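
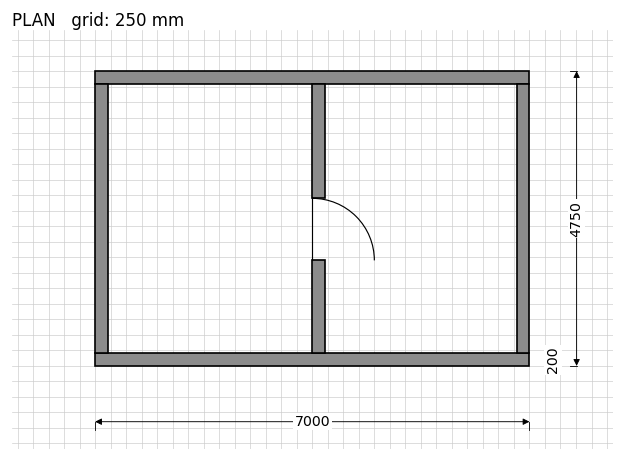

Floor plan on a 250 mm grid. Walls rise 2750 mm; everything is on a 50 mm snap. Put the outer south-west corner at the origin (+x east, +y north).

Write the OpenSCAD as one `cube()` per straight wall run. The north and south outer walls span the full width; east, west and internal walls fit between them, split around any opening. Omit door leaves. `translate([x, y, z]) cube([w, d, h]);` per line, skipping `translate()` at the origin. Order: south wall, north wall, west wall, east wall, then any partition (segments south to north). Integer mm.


cube([7000, 200, 2750]);
translate([0, 4550, 0]) cube([7000, 200, 2750]);
translate([0, 200, 0]) cube([200, 4350, 2750]);
translate([6800, 200, 0]) cube([200, 4350, 2750]);
translate([3500, 200, 0]) cube([200, 1500, 2750]);
translate([3500, 2700, 0]) cube([200, 1850, 2750]);


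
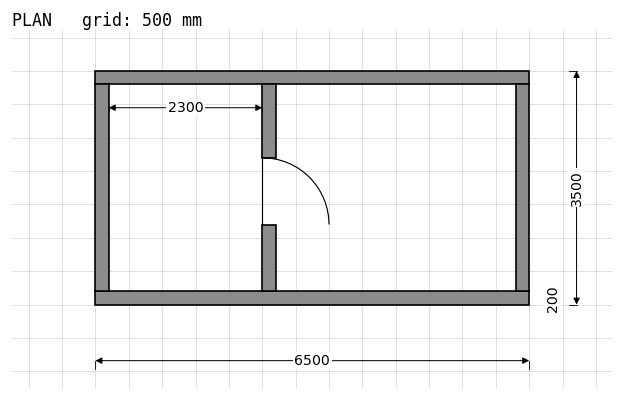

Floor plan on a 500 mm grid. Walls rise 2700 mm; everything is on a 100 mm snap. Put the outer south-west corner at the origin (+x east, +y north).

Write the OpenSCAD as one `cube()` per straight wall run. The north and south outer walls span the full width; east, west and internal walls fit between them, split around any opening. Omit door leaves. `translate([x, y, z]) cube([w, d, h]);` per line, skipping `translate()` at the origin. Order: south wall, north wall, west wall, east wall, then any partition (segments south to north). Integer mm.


cube([6500, 200, 2700]);
translate([0, 3300, 0]) cube([6500, 200, 2700]);
translate([0, 200, 0]) cube([200, 3100, 2700]);
translate([6300, 200, 0]) cube([200, 3100, 2700]);
translate([2500, 200, 0]) cube([200, 1000, 2700]);
translate([2500, 2200, 0]) cube([200, 1100, 2700]);


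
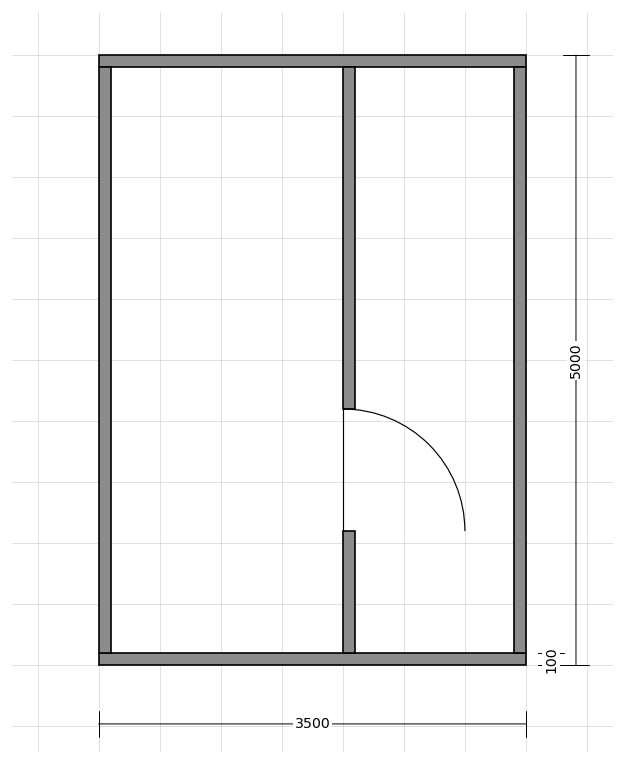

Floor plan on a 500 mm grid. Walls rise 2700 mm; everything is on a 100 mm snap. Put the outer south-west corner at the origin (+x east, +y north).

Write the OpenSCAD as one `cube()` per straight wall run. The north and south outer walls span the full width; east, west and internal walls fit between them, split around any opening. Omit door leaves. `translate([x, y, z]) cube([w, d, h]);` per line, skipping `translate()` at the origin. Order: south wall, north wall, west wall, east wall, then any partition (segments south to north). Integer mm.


cube([3500, 100, 2700]);
translate([0, 4900, 0]) cube([3500, 100, 2700]);
translate([0, 100, 0]) cube([100, 4800, 2700]);
translate([3400, 100, 0]) cube([100, 4800, 2700]);
translate([2000, 100, 0]) cube([100, 1000, 2700]);
translate([2000, 2100, 0]) cube([100, 2800, 2700]);


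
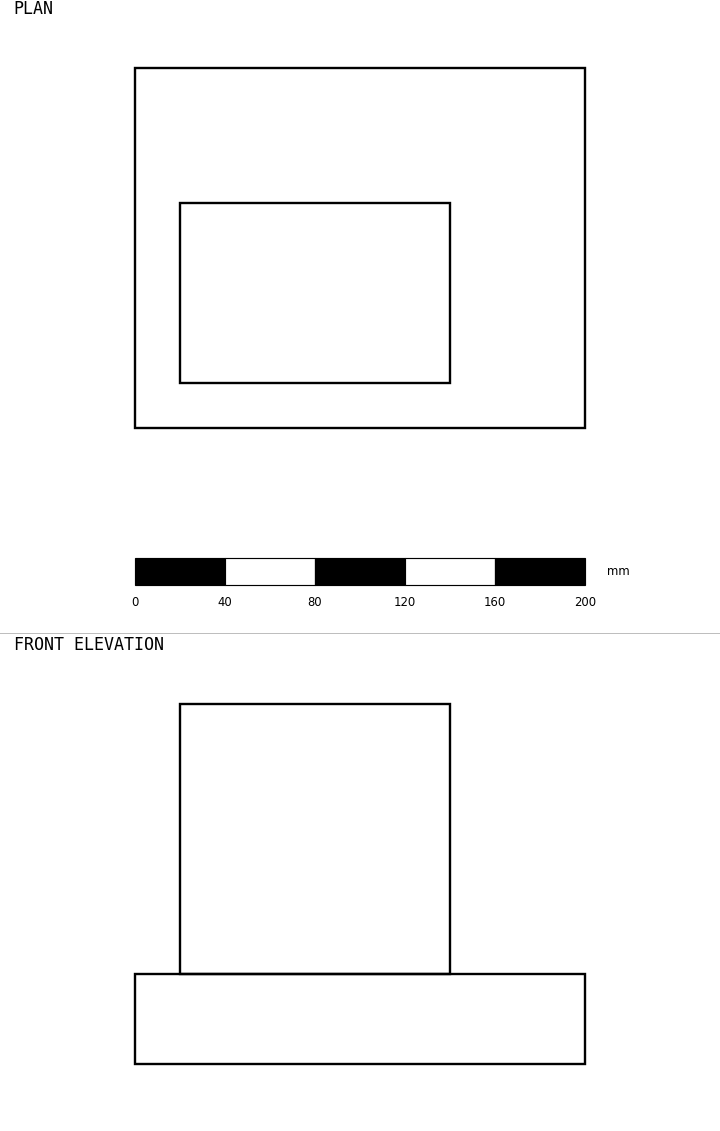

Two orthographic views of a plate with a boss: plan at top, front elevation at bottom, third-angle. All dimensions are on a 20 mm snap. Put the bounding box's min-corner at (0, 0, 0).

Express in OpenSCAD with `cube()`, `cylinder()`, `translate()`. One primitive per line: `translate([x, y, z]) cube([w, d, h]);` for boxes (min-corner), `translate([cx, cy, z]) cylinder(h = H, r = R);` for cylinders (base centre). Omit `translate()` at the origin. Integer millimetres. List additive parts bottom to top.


cube([200, 160, 40]);
translate([20, 20, 40]) cube([120, 80, 120]);


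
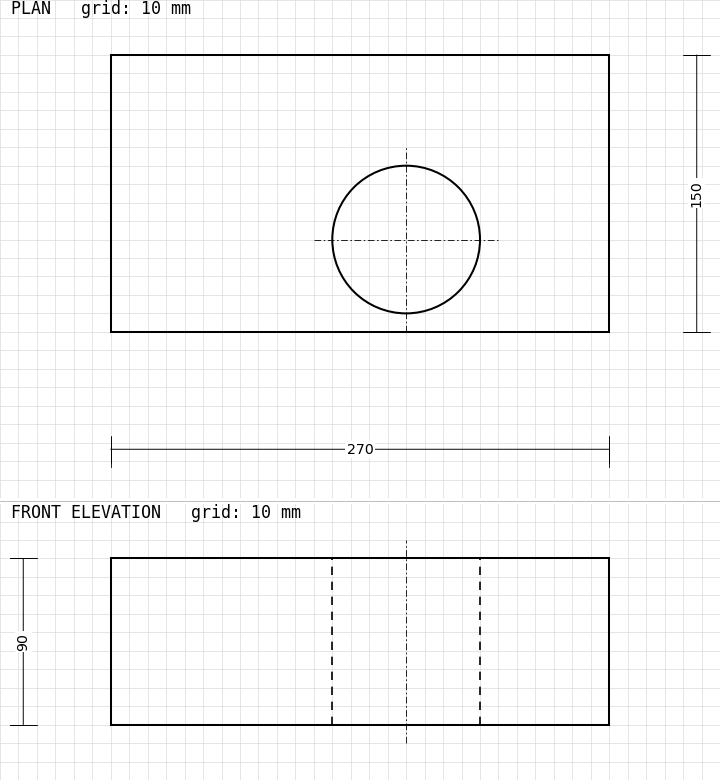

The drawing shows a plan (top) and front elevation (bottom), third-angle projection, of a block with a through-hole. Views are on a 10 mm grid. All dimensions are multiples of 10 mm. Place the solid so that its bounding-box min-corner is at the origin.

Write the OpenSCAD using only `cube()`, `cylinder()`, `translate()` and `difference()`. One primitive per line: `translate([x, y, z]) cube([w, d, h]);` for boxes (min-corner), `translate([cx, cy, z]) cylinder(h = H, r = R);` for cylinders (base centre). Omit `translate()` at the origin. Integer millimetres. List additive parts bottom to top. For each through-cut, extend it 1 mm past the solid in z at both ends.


difference() {
  cube([270, 150, 90]);
  translate([160, 50, -1]) cylinder(h = 92, r = 40);
}


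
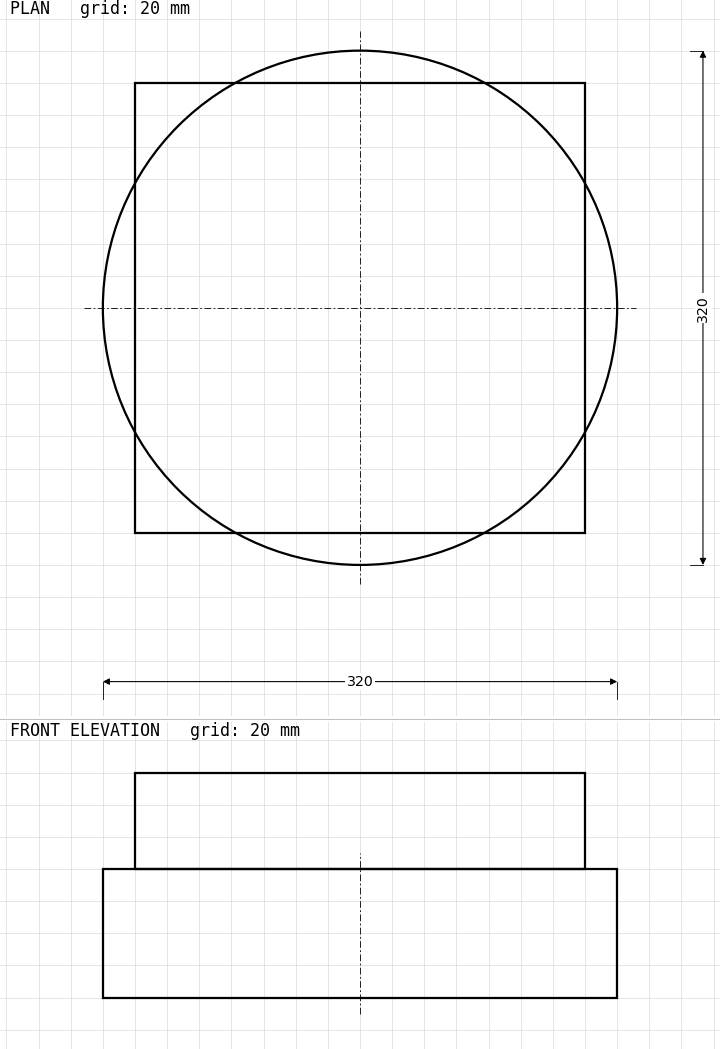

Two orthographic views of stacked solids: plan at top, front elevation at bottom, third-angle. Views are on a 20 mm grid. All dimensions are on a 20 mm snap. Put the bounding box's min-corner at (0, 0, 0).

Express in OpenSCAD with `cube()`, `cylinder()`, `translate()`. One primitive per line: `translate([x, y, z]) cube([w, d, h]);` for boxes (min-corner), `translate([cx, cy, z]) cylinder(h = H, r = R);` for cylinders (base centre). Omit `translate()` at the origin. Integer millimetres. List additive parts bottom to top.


translate([160, 160, 0]) cylinder(h = 80, r = 160);
translate([20, 20, 80]) cube([280, 280, 60]);


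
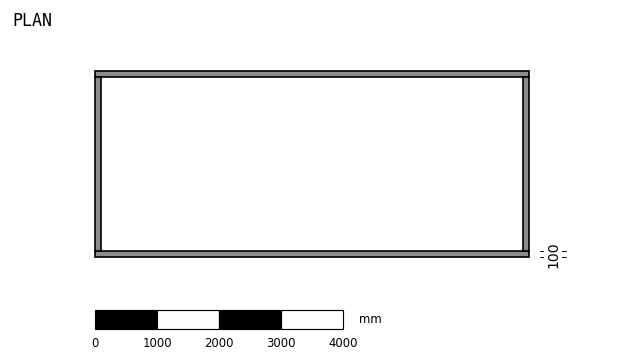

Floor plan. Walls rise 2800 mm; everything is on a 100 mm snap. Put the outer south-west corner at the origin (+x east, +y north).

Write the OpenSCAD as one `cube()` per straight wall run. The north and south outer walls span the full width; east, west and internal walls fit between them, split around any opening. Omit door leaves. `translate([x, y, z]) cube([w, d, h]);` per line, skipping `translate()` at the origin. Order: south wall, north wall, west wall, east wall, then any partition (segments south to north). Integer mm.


cube([7000, 100, 2800]);
translate([0, 2900, 0]) cube([7000, 100, 2800]);
translate([0, 100, 0]) cube([100, 2800, 2800]);
translate([6900, 100, 0]) cube([100, 2800, 2800]);


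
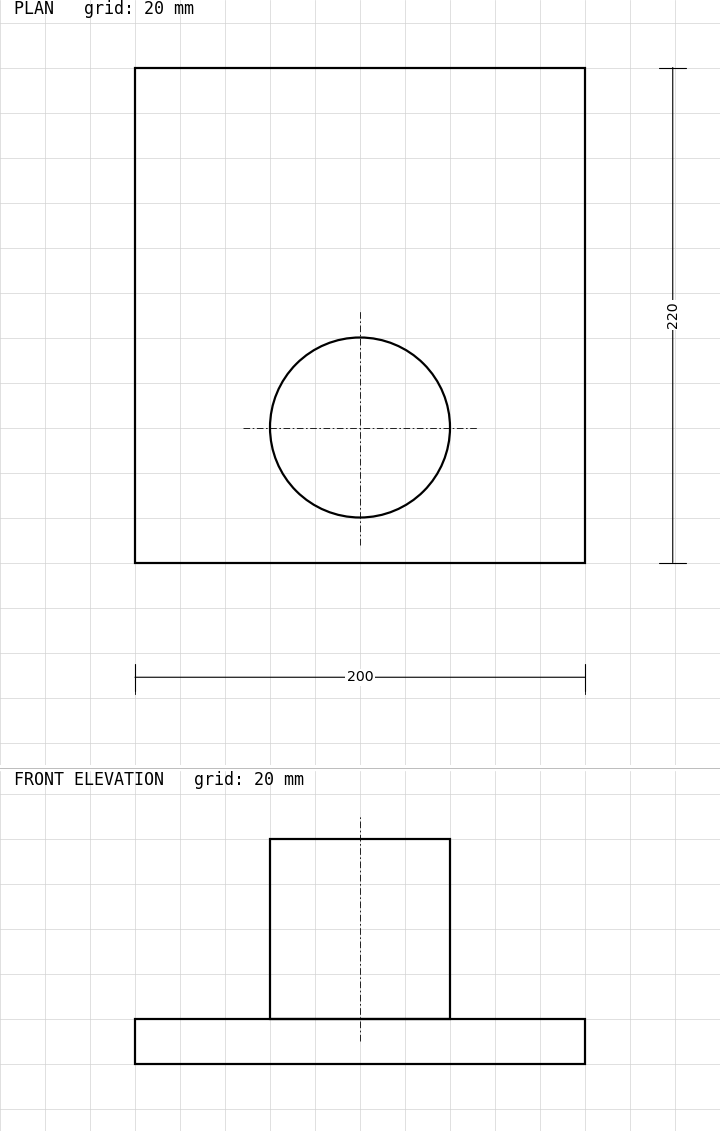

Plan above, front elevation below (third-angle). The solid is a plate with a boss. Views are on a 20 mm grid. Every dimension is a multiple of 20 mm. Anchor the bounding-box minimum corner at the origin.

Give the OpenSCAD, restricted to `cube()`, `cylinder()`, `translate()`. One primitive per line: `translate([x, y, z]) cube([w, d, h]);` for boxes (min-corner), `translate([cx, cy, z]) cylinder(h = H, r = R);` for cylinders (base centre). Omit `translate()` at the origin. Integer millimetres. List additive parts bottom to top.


cube([200, 220, 20]);
translate([100, 60, 20]) cylinder(h = 80, r = 40);


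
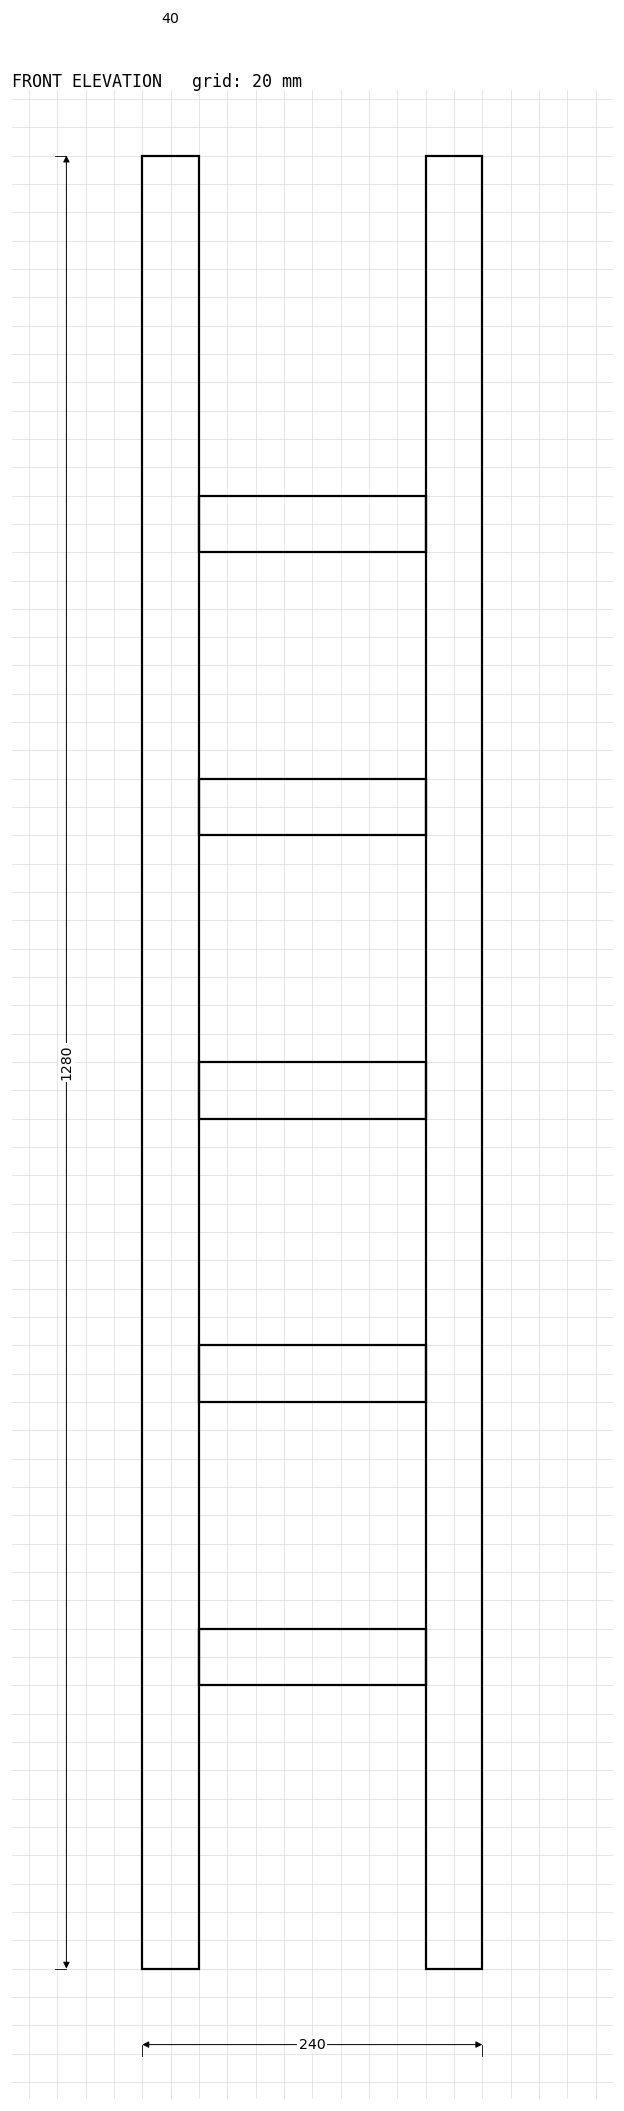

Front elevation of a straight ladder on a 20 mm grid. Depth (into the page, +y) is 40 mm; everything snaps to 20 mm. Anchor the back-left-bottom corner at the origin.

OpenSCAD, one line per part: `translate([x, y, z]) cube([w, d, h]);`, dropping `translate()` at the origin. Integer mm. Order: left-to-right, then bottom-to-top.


cube([40, 40, 1280]);
translate([40, 0, 200]) cube([160, 40, 40]);
translate([40, 0, 400]) cube([160, 40, 40]);
translate([40, 0, 600]) cube([160, 40, 40]);
translate([40, 0, 800]) cube([160, 40, 40]);
translate([40, 0, 1000]) cube([160, 40, 40]);
translate([200, 0, 0]) cube([40, 40, 1280]);


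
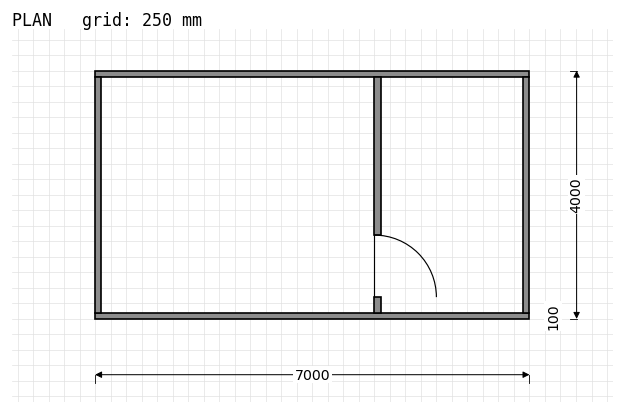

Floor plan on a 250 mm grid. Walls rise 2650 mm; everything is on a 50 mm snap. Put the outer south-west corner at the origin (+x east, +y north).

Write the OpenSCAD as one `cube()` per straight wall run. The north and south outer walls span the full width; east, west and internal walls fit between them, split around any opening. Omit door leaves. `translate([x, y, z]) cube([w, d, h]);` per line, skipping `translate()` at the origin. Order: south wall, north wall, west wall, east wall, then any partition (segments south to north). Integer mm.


cube([7000, 100, 2650]);
translate([0, 3900, 0]) cube([7000, 100, 2650]);
translate([0, 100, 0]) cube([100, 3800, 2650]);
translate([6900, 100, 0]) cube([100, 3800, 2650]);
translate([4500, 100, 0]) cube([100, 250, 2650]);
translate([4500, 1350, 0]) cube([100, 2550, 2650]);


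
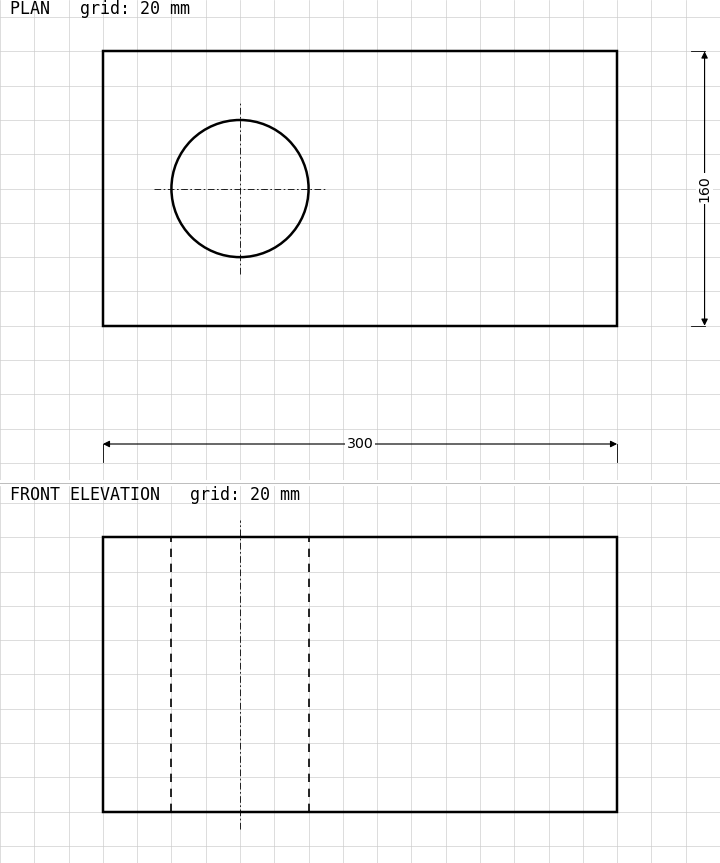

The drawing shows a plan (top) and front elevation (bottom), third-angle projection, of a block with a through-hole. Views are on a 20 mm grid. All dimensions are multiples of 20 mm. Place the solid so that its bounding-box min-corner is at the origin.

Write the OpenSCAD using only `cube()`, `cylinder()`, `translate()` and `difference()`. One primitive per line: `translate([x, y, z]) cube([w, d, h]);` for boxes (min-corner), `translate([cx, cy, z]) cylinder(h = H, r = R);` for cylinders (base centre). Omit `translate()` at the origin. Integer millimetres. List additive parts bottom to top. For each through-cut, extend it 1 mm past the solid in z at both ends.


difference() {
  cube([300, 160, 160]);
  translate([80, 80, -1]) cylinder(h = 162, r = 40);
}


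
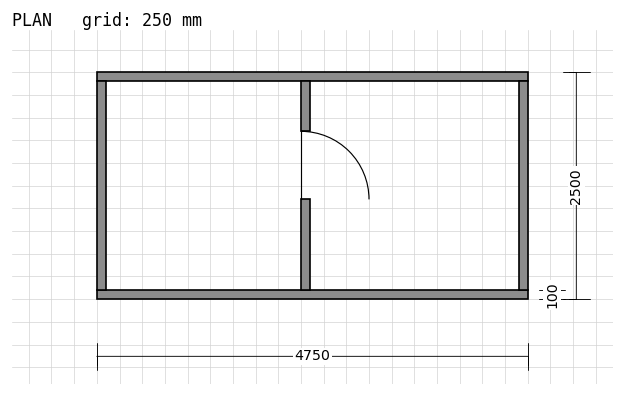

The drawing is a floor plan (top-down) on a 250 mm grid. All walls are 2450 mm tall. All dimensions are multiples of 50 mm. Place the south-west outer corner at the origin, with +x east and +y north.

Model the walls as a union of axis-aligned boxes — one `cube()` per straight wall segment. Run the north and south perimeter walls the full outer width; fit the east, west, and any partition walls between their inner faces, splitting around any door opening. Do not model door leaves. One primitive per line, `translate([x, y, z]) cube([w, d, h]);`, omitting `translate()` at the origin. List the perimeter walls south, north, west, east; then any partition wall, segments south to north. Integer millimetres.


cube([4750, 100, 2450]);
translate([0, 2400, 0]) cube([4750, 100, 2450]);
translate([0, 100, 0]) cube([100, 2300, 2450]);
translate([4650, 100, 0]) cube([100, 2300, 2450]);
translate([2250, 100, 0]) cube([100, 1000, 2450]);
translate([2250, 1850, 0]) cube([100, 550, 2450]);


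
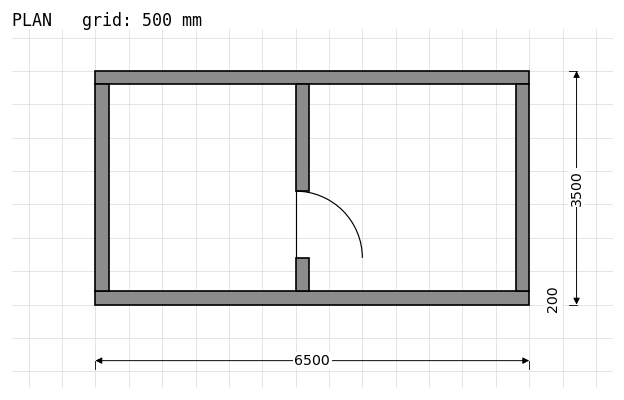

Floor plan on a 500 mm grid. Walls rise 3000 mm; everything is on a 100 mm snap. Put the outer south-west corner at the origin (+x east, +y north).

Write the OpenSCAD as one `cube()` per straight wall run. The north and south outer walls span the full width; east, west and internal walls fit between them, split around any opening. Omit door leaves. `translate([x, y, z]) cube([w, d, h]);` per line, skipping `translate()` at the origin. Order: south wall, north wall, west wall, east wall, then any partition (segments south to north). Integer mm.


cube([6500, 200, 3000]);
translate([0, 3300, 0]) cube([6500, 200, 3000]);
translate([0, 200, 0]) cube([200, 3100, 3000]);
translate([6300, 200, 0]) cube([200, 3100, 3000]);
translate([3000, 200, 0]) cube([200, 500, 3000]);
translate([3000, 1700, 0]) cube([200, 1600, 3000]);


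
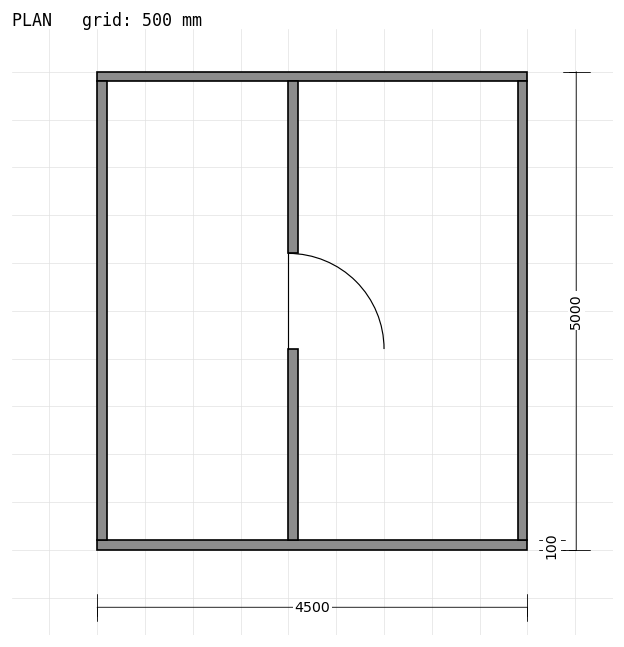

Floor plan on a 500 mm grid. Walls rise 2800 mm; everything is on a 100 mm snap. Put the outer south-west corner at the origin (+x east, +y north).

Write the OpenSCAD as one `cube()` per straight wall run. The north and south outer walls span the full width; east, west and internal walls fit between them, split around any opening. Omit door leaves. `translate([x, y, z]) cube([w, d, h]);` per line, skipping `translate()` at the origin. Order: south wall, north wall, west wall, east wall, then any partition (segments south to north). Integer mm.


cube([4500, 100, 2800]);
translate([0, 4900, 0]) cube([4500, 100, 2800]);
translate([0, 100, 0]) cube([100, 4800, 2800]);
translate([4400, 100, 0]) cube([100, 4800, 2800]);
translate([2000, 100, 0]) cube([100, 2000, 2800]);
translate([2000, 3100, 0]) cube([100, 1800, 2800]);


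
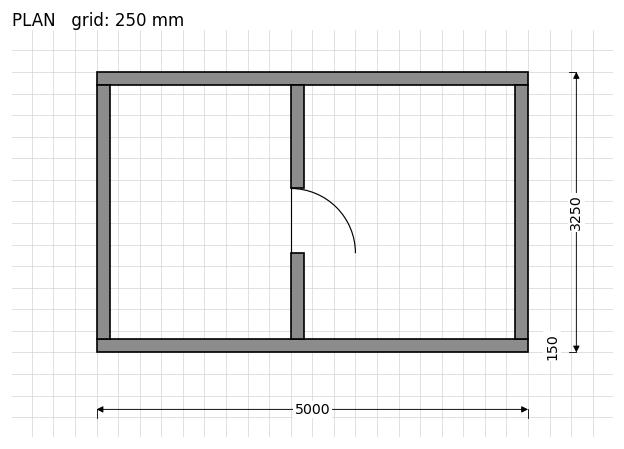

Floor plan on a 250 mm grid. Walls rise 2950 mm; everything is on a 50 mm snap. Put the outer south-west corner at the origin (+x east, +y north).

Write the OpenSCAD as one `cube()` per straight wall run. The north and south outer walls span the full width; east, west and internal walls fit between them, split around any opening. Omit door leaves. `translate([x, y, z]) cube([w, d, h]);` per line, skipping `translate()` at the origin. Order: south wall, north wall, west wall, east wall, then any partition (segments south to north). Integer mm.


cube([5000, 150, 2950]);
translate([0, 3100, 0]) cube([5000, 150, 2950]);
translate([0, 150, 0]) cube([150, 2950, 2950]);
translate([4850, 150, 0]) cube([150, 2950, 2950]);
translate([2250, 150, 0]) cube([150, 1000, 2950]);
translate([2250, 1900, 0]) cube([150, 1200, 2950]);


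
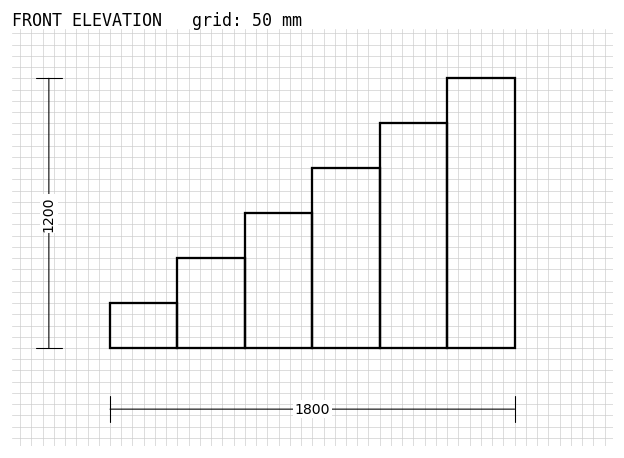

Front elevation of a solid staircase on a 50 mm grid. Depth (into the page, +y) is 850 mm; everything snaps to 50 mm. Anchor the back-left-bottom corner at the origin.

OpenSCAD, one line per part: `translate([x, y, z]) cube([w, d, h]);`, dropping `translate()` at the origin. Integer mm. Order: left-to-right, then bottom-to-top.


cube([300, 850, 200]);
translate([300, 0, 0]) cube([300, 850, 400]);
translate([600, 0, 0]) cube([300, 850, 600]);
translate([900, 0, 0]) cube([300, 850, 800]);
translate([1200, 0, 0]) cube([300, 850, 1000]);
translate([1500, 0, 0]) cube([300, 850, 1200]);


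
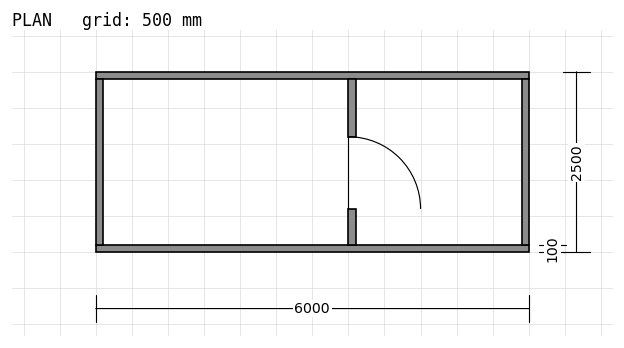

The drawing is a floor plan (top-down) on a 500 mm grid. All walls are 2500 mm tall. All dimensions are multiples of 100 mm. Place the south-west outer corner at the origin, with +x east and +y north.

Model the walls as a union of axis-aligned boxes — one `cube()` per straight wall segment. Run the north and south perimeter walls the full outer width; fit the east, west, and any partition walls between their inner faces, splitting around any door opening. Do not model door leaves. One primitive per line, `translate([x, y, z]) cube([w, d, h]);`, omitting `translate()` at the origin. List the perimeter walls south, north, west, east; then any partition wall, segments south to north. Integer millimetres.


cube([6000, 100, 2500]);
translate([0, 2400, 0]) cube([6000, 100, 2500]);
translate([0, 100, 0]) cube([100, 2300, 2500]);
translate([5900, 100, 0]) cube([100, 2300, 2500]);
translate([3500, 100, 0]) cube([100, 500, 2500]);
translate([3500, 1600, 0]) cube([100, 800, 2500]);


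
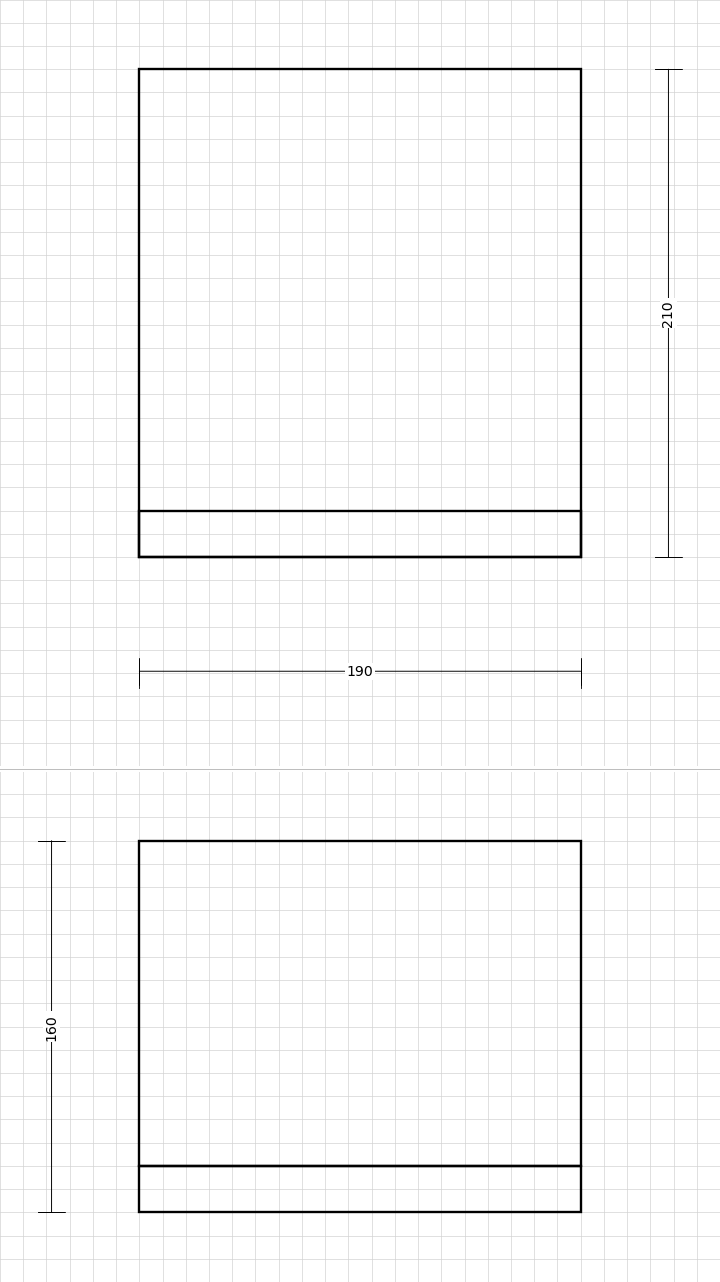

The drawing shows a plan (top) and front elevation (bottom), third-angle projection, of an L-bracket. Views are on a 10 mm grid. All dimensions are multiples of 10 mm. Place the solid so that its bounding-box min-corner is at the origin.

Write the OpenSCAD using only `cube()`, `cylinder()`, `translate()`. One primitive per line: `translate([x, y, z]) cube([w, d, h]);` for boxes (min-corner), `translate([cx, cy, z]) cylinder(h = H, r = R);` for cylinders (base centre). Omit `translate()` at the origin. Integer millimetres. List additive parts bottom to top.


cube([190, 210, 20]);
translate([0, 0, 20]) cube([190, 20, 140]);


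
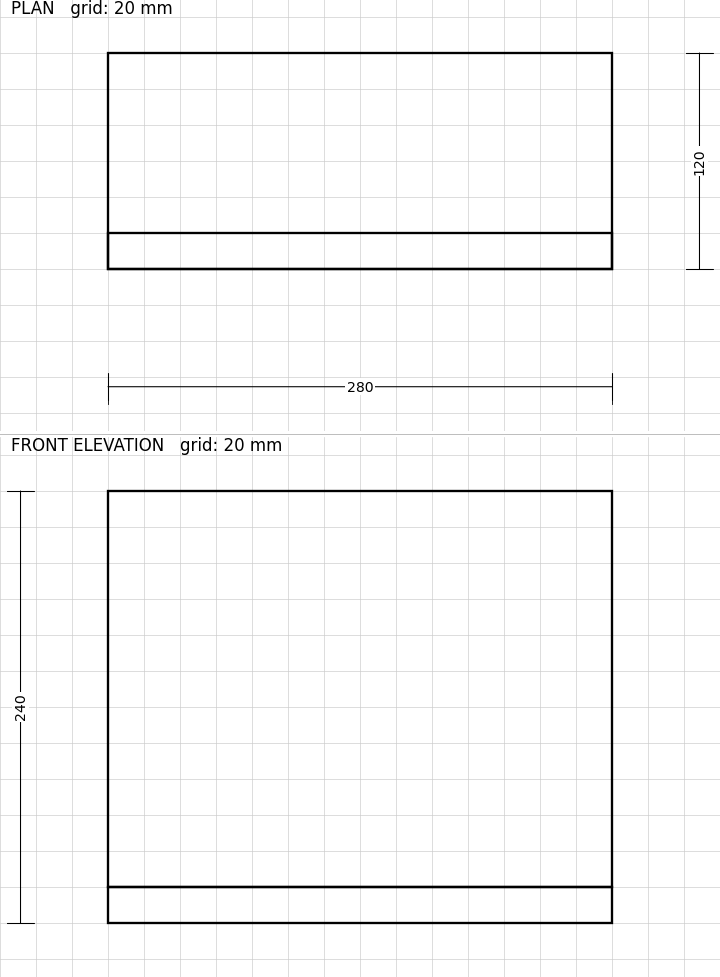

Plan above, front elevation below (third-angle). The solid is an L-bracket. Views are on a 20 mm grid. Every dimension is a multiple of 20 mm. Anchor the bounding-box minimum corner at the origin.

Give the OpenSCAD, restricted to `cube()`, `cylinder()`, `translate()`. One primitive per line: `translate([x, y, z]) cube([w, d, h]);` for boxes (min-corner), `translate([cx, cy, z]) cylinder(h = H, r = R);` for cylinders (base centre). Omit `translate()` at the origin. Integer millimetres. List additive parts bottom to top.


cube([280, 120, 20]);
translate([0, 0, 20]) cube([280, 20, 220]);


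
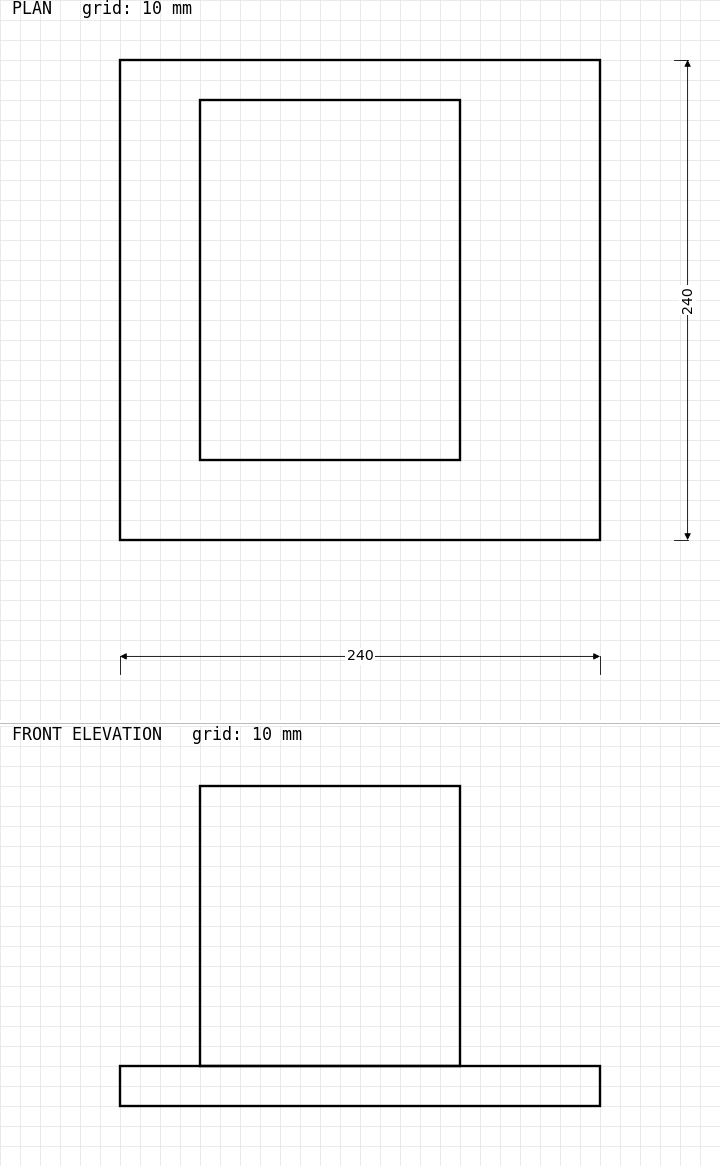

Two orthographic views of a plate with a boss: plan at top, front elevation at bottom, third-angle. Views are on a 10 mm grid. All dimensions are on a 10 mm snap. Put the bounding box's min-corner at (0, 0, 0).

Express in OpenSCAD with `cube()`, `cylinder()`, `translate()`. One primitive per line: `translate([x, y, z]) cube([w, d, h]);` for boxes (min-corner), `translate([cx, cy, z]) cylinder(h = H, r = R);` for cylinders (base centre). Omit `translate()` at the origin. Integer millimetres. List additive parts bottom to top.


cube([240, 240, 20]);
translate([40, 40, 20]) cube([130, 180, 140]);


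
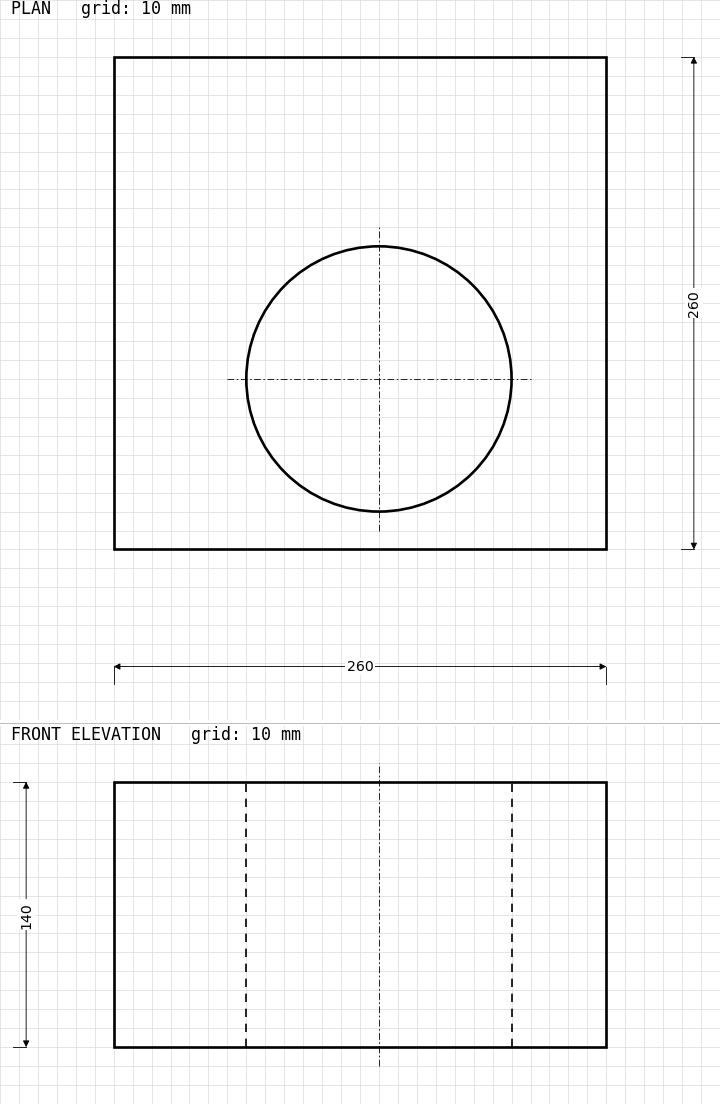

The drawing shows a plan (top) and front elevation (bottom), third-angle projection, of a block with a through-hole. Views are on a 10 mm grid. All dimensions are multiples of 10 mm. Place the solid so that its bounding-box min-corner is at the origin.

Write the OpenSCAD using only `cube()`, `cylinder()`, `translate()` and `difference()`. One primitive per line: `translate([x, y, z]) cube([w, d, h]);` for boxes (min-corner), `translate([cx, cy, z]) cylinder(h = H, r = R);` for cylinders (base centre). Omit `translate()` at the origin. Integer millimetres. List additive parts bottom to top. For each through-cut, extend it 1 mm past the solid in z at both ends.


difference() {
  cube([260, 260, 140]);
  translate([140, 90, -1]) cylinder(h = 142, r = 70);
}


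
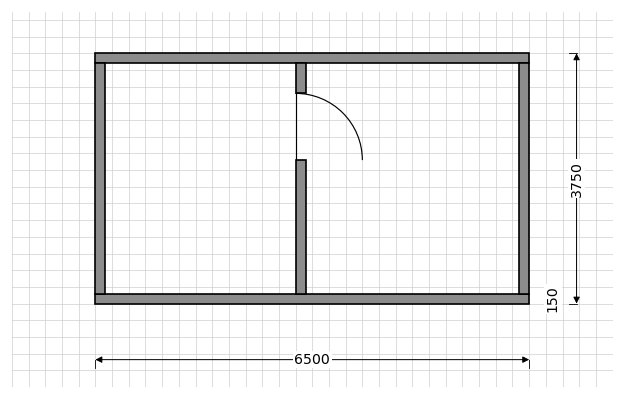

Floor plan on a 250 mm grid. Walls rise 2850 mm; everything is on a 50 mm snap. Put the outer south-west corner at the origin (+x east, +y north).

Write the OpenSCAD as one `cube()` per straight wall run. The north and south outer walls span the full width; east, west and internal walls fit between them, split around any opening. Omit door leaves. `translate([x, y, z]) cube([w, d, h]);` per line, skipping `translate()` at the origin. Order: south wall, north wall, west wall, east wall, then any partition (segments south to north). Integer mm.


cube([6500, 150, 2850]);
translate([0, 3600, 0]) cube([6500, 150, 2850]);
translate([0, 150, 0]) cube([150, 3450, 2850]);
translate([6350, 150, 0]) cube([150, 3450, 2850]);
translate([3000, 150, 0]) cube([150, 2000, 2850]);
translate([3000, 3150, 0]) cube([150, 450, 2850]);


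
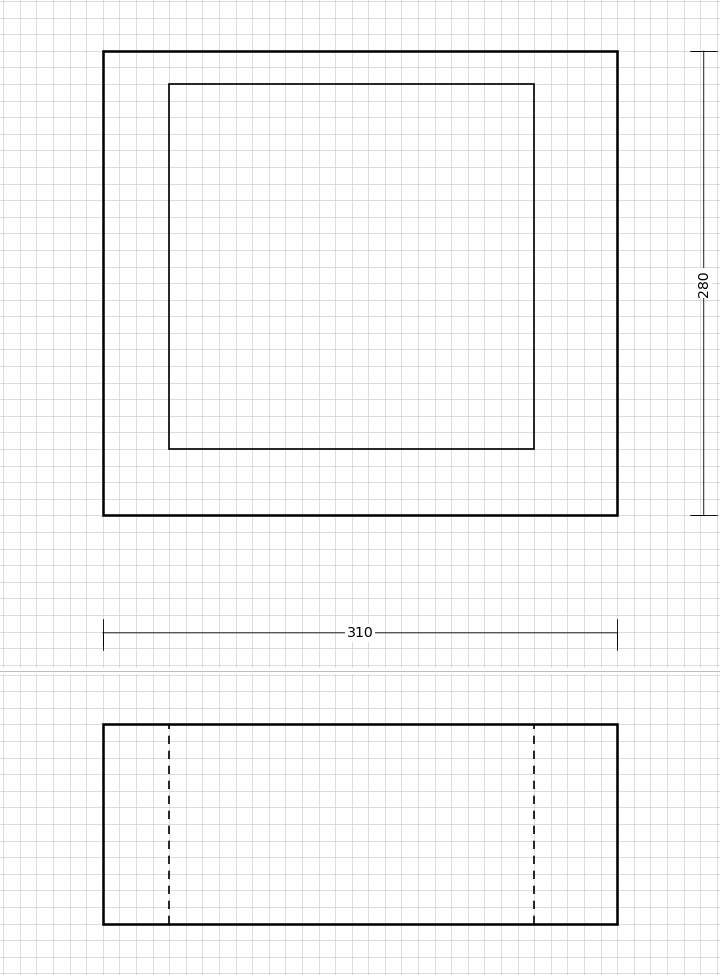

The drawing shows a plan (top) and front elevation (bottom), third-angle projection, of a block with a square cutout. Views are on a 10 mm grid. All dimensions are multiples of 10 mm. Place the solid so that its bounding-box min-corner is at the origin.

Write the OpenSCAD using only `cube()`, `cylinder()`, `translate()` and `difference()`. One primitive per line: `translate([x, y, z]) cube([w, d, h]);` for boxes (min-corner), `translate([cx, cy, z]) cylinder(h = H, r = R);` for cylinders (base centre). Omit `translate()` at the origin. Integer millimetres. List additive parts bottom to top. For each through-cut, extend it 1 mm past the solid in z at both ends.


difference() {
  cube([310, 280, 120]);
  translate([40, 40, -1]) cube([220, 220, 122]);
}


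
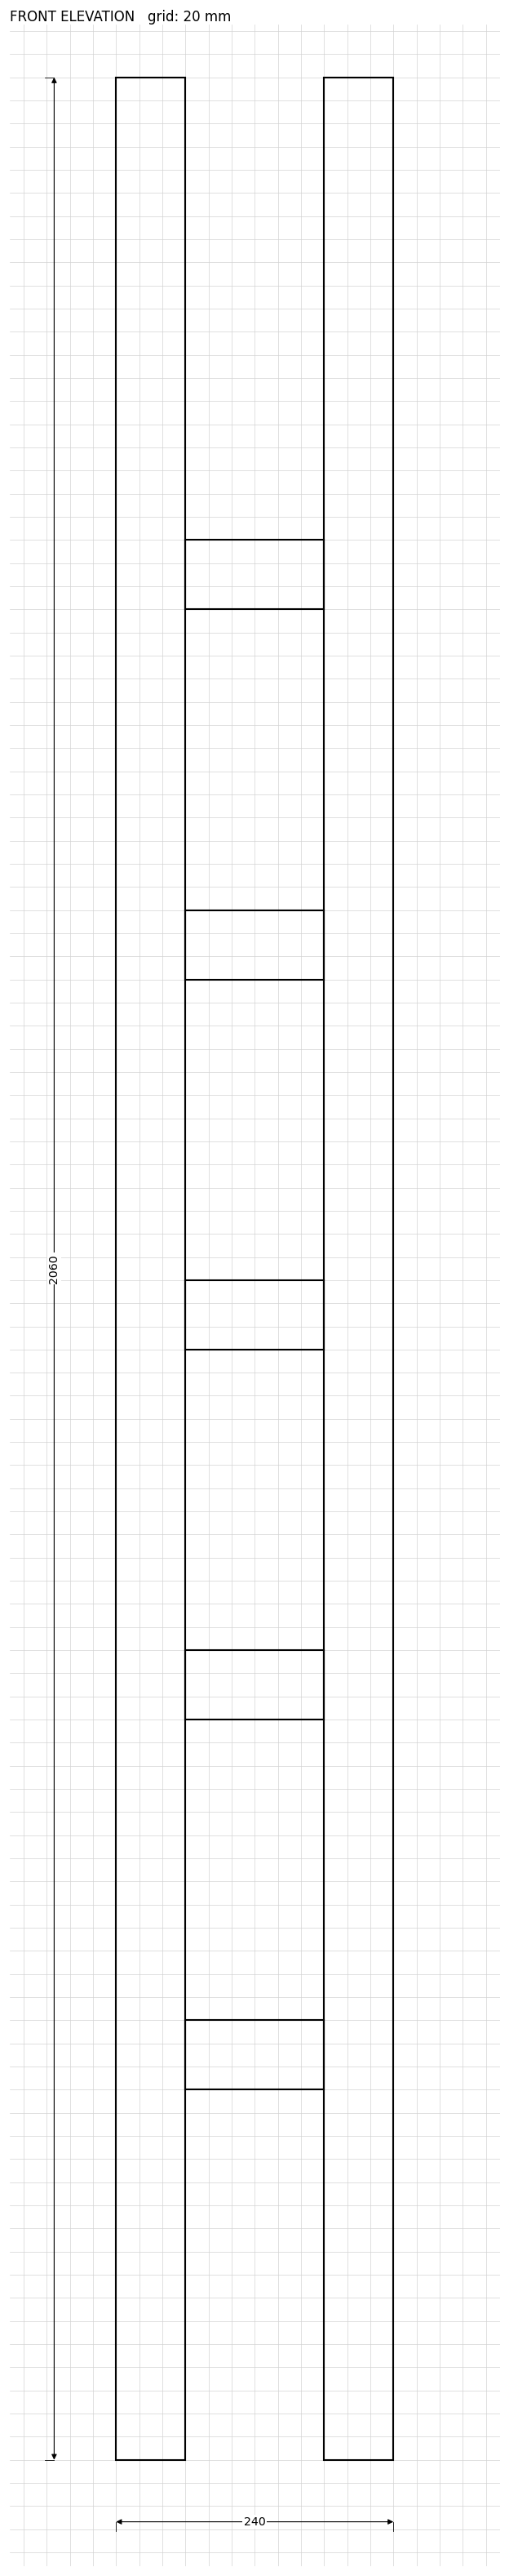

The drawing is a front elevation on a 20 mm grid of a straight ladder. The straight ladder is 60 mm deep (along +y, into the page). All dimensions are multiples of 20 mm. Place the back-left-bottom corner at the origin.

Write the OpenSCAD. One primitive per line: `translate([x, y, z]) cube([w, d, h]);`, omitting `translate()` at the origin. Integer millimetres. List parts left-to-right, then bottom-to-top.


cube([60, 60, 2060]);
translate([60, 0, 320]) cube([120, 60, 60]);
translate([60, 0, 640]) cube([120, 60, 60]);
translate([60, 0, 960]) cube([120, 60, 60]);
translate([60, 0, 1280]) cube([120, 60, 60]);
translate([60, 0, 1600]) cube([120, 60, 60]);
translate([180, 0, 0]) cube([60, 60, 2060]);


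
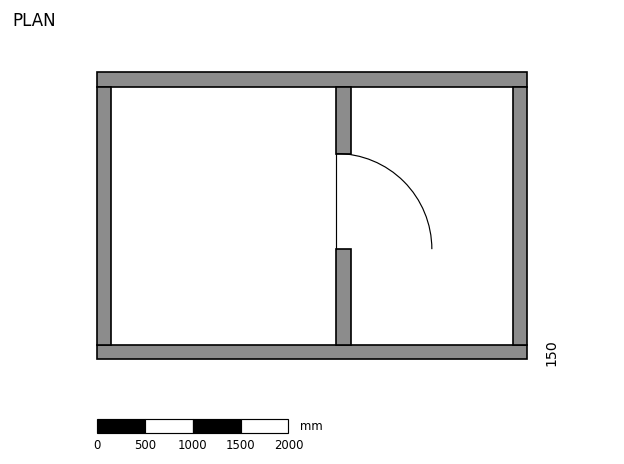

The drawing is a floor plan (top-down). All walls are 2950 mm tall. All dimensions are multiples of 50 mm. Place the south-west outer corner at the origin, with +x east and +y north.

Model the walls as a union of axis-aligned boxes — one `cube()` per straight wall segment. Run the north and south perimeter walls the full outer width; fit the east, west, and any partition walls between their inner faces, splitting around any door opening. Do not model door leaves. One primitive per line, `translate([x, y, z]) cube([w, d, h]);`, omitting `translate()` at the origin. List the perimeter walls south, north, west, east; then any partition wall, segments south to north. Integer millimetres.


cube([4500, 150, 2950]);
translate([0, 2850, 0]) cube([4500, 150, 2950]);
translate([0, 150, 0]) cube([150, 2700, 2950]);
translate([4350, 150, 0]) cube([150, 2700, 2950]);
translate([2500, 150, 0]) cube([150, 1000, 2950]);
translate([2500, 2150, 0]) cube([150, 700, 2950]);


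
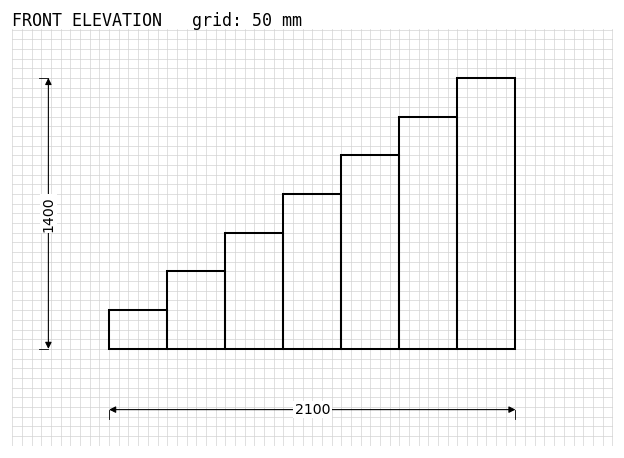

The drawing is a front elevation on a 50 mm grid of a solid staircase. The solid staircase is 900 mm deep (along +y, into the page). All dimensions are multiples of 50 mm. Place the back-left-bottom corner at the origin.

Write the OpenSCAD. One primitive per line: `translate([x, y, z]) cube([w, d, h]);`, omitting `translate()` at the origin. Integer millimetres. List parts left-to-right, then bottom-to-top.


cube([300, 900, 200]);
translate([300, 0, 0]) cube([300, 900, 400]);
translate([600, 0, 0]) cube([300, 900, 600]);
translate([900, 0, 0]) cube([300, 900, 800]);
translate([1200, 0, 0]) cube([300, 900, 1000]);
translate([1500, 0, 0]) cube([300, 900, 1200]);
translate([1800, 0, 0]) cube([300, 900, 1400]);


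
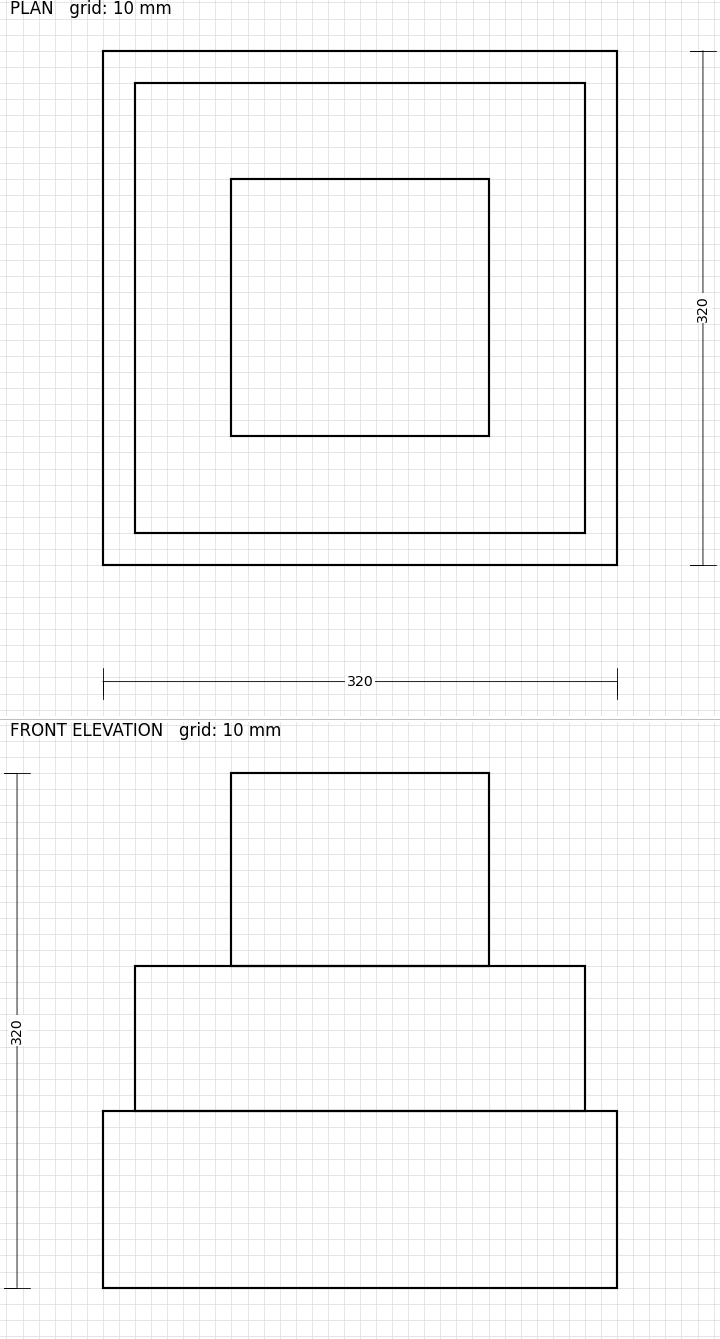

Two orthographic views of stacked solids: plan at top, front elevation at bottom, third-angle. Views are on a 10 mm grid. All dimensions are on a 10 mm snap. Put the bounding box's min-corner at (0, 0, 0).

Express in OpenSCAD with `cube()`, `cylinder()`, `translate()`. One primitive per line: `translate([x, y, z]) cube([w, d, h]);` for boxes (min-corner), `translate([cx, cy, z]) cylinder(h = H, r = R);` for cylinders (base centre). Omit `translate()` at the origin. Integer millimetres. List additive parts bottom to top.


cube([320, 320, 110]);
translate([20, 20, 110]) cube([280, 280, 90]);
translate([80, 80, 200]) cube([160, 160, 120]);


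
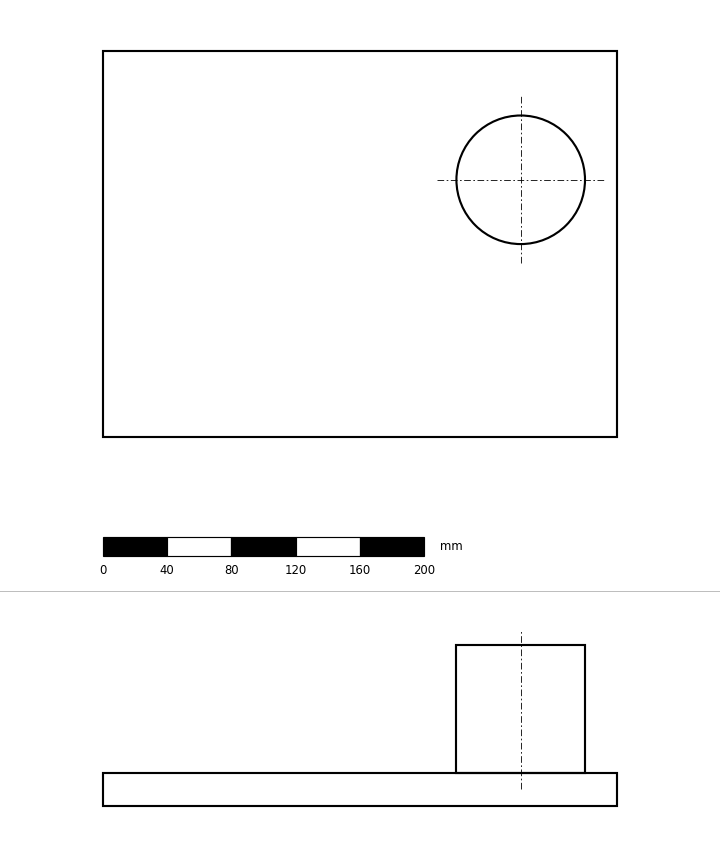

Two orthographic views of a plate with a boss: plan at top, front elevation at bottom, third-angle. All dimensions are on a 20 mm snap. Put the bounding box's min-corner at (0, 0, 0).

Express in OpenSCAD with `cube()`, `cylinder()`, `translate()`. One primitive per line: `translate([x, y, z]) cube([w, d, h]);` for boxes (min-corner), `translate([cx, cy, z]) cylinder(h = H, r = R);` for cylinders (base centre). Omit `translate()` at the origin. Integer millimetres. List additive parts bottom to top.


cube([320, 240, 20]);
translate([260, 160, 20]) cylinder(h = 80, r = 40);


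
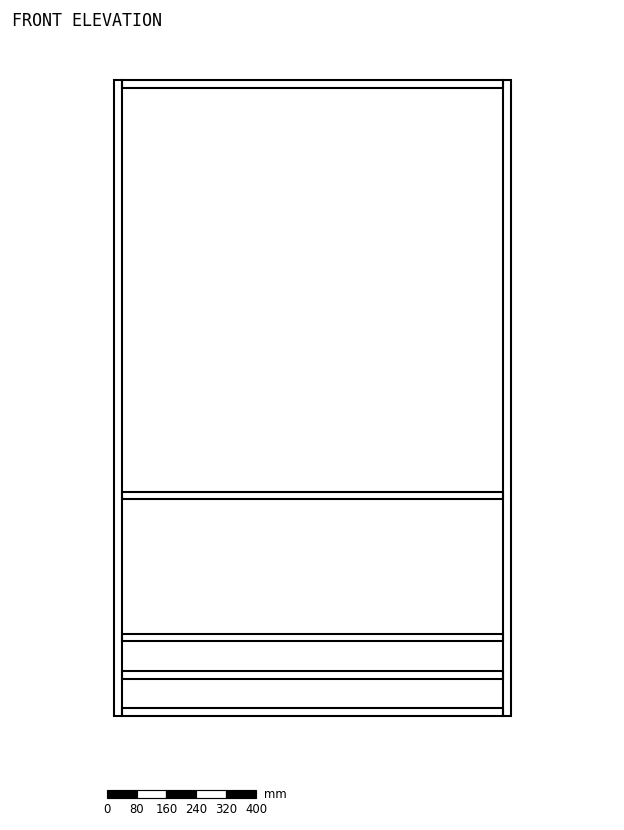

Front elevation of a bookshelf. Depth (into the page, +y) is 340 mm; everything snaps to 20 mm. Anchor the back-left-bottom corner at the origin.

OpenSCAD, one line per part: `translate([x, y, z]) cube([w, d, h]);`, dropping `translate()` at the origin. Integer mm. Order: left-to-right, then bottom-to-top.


cube([20, 340, 1700]);
translate([20, 0, 0]) cube([1020, 340, 20]);
translate([20, 0, 100]) cube([1020, 340, 20]);
translate([20, 0, 200]) cube([1020, 340, 20]);
translate([20, 0, 580]) cube([1020, 340, 20]);
translate([20, 0, 1680]) cube([1020, 340, 20]);
translate([1040, 0, 0]) cube([20, 340, 1700]);


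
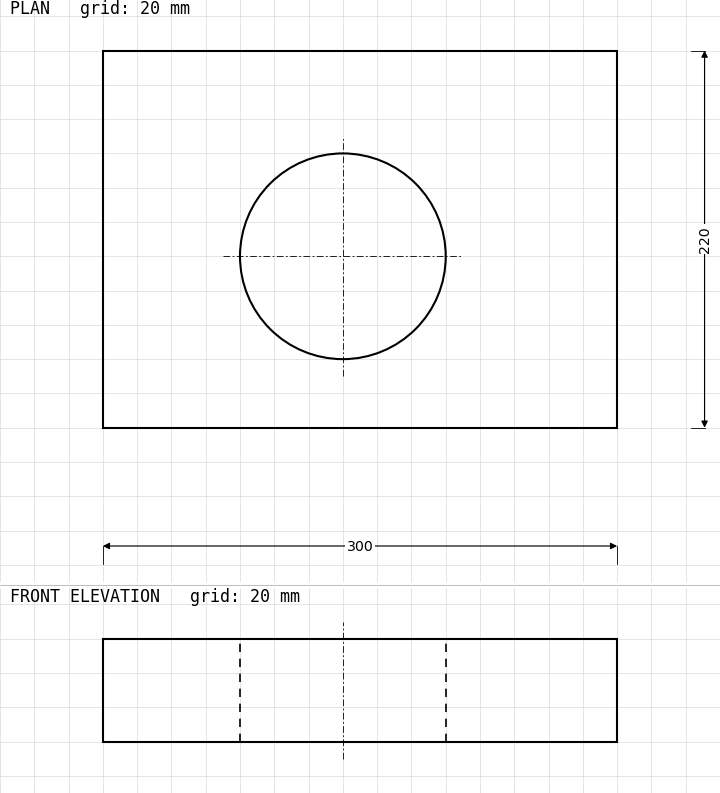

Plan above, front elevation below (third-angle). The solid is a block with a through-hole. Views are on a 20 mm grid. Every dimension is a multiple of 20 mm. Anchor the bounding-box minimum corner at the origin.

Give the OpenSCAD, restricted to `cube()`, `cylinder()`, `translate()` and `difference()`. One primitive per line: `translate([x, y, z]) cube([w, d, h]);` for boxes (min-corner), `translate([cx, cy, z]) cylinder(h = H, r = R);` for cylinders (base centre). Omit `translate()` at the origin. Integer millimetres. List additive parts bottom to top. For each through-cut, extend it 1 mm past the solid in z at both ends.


difference() {
  cube([300, 220, 60]);
  translate([140, 100, -1]) cylinder(h = 62, r = 60);
}


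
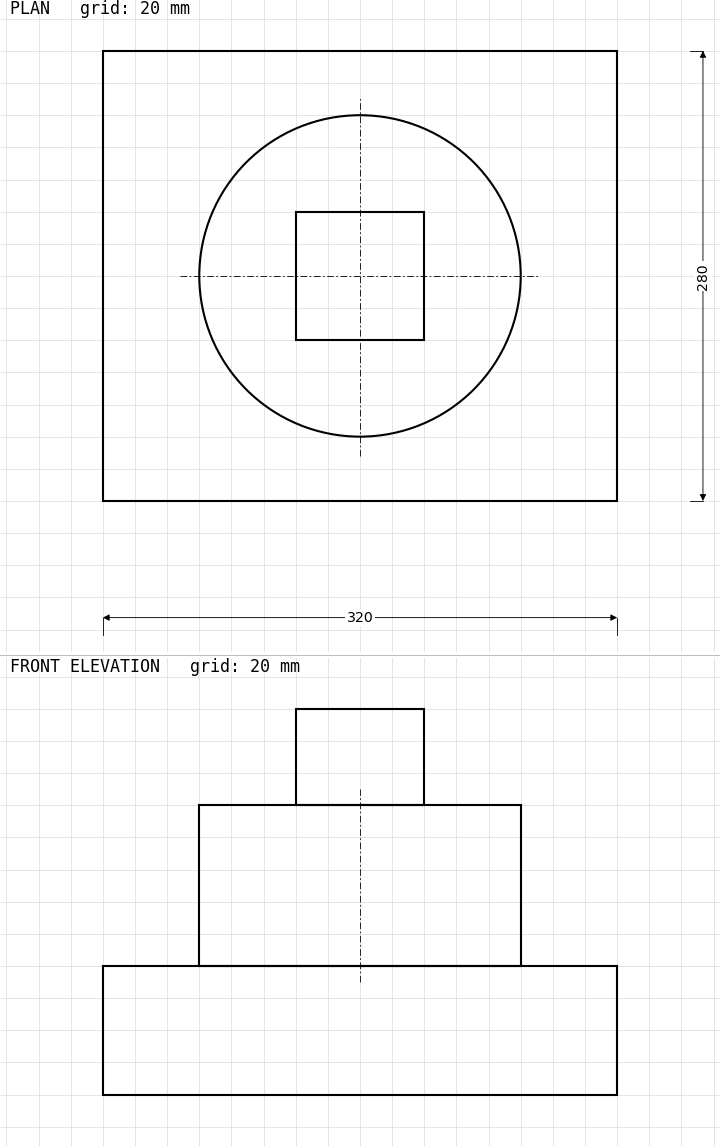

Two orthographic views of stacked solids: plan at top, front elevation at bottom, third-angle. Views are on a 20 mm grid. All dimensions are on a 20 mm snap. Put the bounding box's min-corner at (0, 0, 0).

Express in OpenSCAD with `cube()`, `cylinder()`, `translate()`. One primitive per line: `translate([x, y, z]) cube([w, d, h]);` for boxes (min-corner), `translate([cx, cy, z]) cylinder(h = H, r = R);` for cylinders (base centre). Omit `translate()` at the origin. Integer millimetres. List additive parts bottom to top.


cube([320, 280, 80]);
translate([160, 140, 80]) cylinder(h = 100, r = 100);
translate([120, 100, 180]) cube([80, 80, 60]);


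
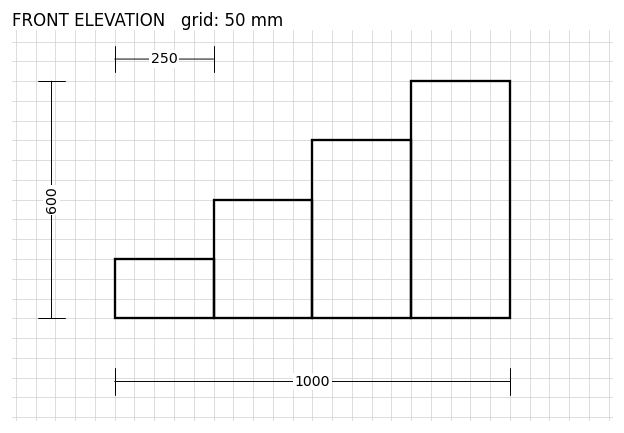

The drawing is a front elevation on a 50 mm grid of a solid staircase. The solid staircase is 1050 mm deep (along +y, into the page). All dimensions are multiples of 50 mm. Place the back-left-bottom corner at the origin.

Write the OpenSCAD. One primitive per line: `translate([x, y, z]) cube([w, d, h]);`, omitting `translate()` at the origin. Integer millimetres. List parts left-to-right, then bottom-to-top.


cube([250, 1050, 150]);
translate([250, 0, 0]) cube([250, 1050, 300]);
translate([500, 0, 0]) cube([250, 1050, 450]);
translate([750, 0, 0]) cube([250, 1050, 600]);


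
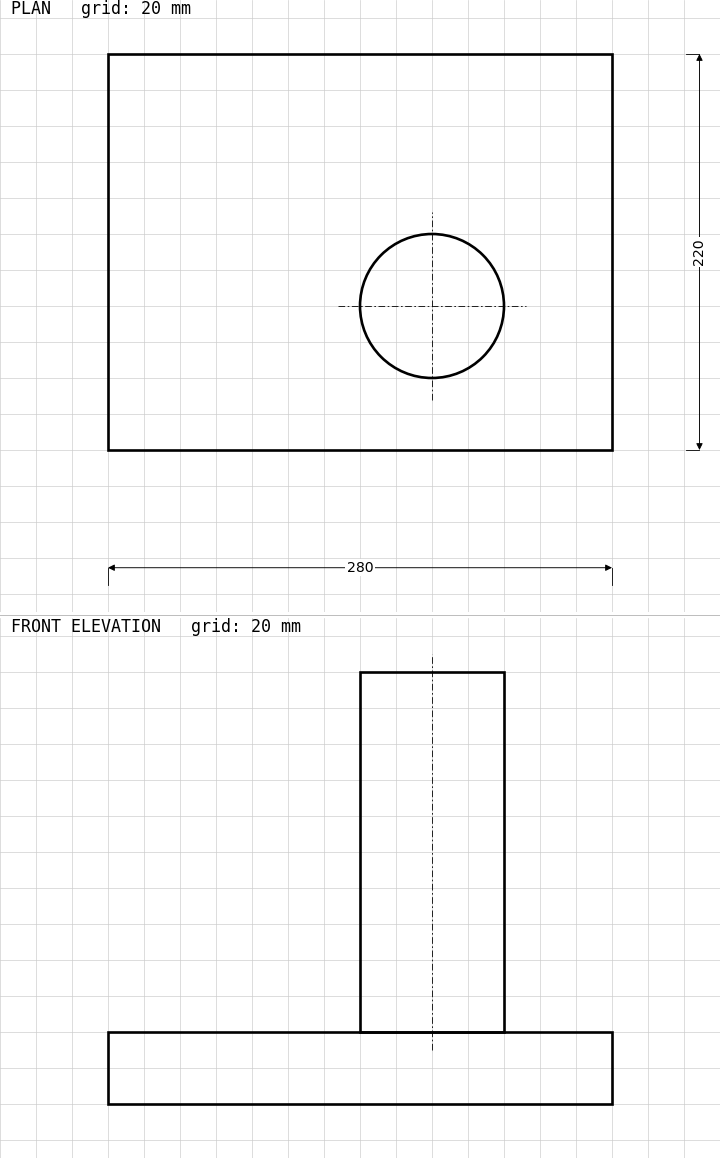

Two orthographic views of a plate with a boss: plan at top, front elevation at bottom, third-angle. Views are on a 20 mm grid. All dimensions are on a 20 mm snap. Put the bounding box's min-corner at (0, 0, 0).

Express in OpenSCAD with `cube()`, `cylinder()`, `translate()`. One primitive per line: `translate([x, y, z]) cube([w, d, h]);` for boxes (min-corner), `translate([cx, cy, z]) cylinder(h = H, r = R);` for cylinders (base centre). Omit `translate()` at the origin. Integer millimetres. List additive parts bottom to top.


cube([280, 220, 40]);
translate([180, 80, 40]) cylinder(h = 200, r = 40);


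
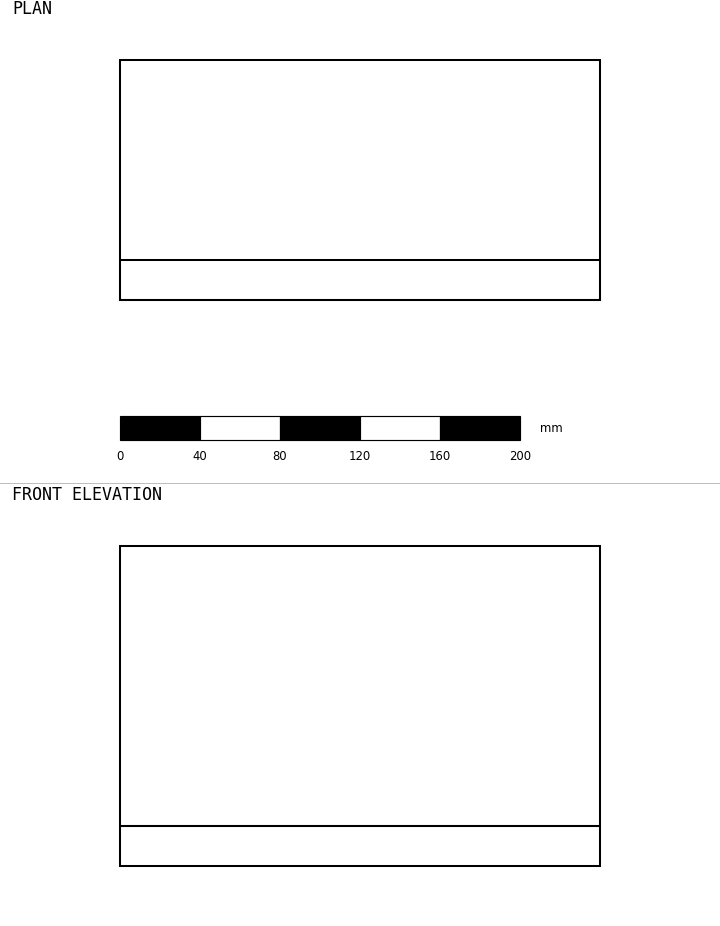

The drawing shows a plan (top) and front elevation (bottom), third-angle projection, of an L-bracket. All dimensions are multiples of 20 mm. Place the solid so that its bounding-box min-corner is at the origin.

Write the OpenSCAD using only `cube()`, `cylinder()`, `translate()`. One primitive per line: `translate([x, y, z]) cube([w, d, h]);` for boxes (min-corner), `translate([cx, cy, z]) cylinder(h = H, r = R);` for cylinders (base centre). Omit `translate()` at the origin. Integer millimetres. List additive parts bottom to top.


cube([240, 120, 20]);
translate([0, 0, 20]) cube([240, 20, 140]);


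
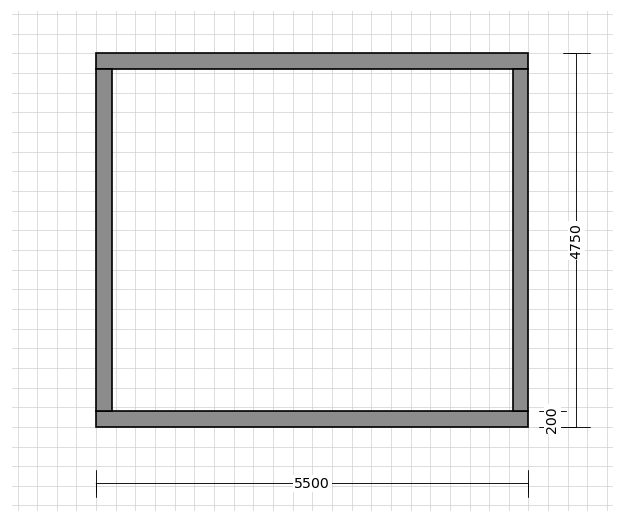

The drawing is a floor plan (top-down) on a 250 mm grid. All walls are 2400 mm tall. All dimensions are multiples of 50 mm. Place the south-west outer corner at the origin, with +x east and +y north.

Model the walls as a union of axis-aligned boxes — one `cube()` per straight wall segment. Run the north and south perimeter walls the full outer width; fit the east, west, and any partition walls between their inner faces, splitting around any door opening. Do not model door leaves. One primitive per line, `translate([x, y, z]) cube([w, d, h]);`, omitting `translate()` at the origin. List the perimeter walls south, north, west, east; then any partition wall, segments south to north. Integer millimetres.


cube([5500, 200, 2400]);
translate([0, 4550, 0]) cube([5500, 200, 2400]);
translate([0, 200, 0]) cube([200, 4350, 2400]);
translate([5300, 200, 0]) cube([200, 4350, 2400]);


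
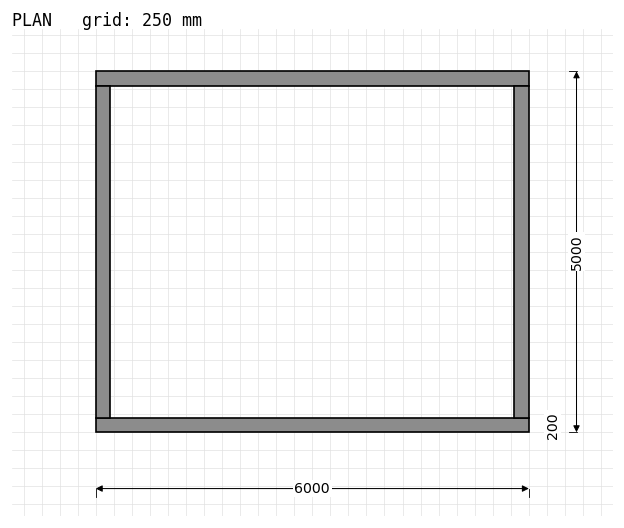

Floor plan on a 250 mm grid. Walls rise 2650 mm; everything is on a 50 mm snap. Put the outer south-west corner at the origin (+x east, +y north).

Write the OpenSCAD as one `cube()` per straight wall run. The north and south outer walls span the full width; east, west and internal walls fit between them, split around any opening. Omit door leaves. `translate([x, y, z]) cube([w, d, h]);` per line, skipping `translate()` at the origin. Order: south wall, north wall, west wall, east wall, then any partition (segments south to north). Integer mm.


cube([6000, 200, 2650]);
translate([0, 4800, 0]) cube([6000, 200, 2650]);
translate([0, 200, 0]) cube([200, 4600, 2650]);
translate([5800, 200, 0]) cube([200, 4600, 2650]);


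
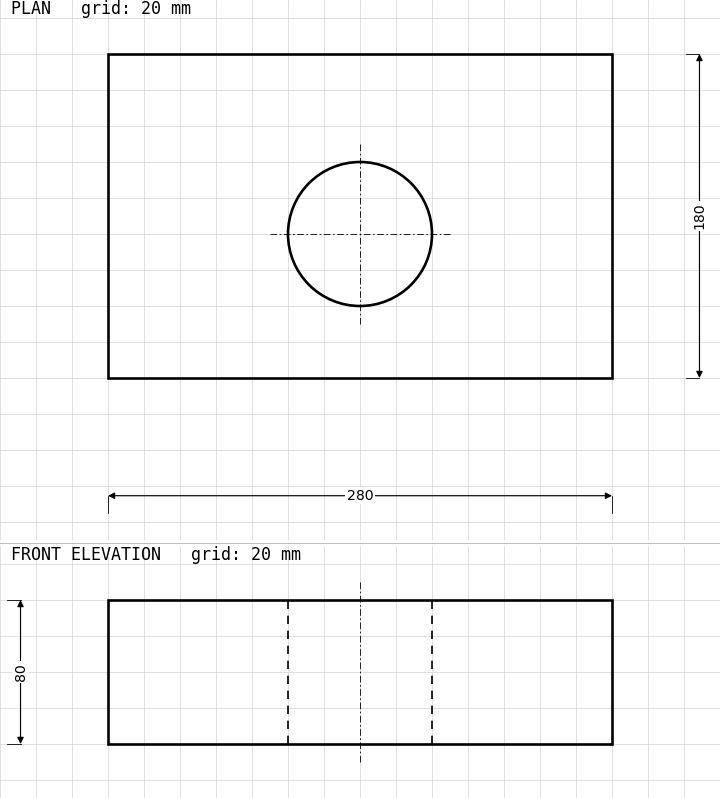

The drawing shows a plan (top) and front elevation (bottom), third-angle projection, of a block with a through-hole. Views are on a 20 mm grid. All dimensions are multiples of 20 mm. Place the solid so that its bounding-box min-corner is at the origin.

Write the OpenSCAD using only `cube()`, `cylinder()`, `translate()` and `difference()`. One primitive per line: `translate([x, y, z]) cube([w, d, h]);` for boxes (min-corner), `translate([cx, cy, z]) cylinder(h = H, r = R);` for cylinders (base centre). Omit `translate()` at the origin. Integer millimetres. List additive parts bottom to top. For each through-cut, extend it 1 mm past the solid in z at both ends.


difference() {
  cube([280, 180, 80]);
  translate([140, 80, -1]) cylinder(h = 82, r = 40);
}


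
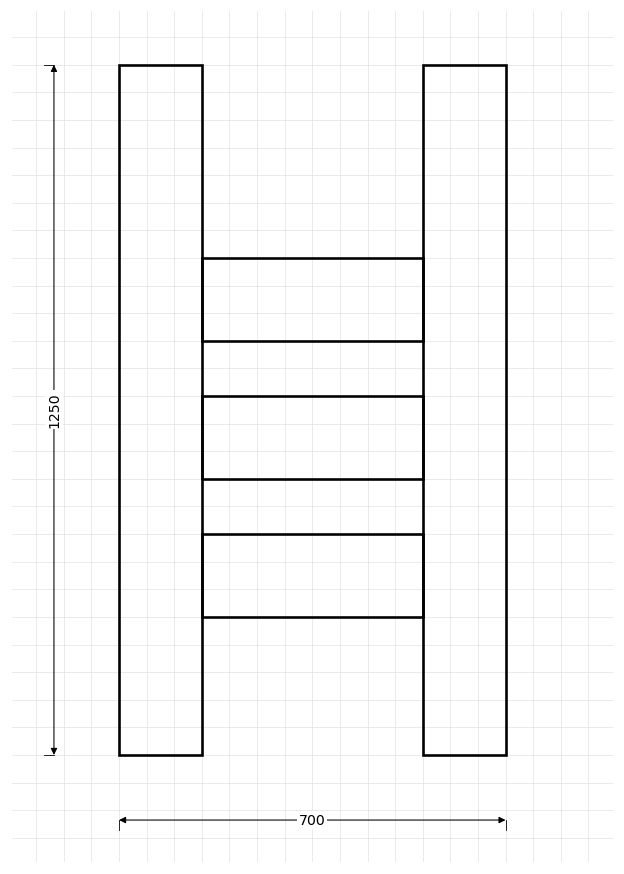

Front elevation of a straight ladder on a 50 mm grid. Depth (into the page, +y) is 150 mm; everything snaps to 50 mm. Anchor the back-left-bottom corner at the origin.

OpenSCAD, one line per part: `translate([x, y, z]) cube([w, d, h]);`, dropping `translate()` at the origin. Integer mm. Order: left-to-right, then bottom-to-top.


cube([150, 150, 1250]);
translate([150, 0, 250]) cube([400, 150, 150]);
translate([150, 0, 500]) cube([400, 150, 150]);
translate([150, 0, 750]) cube([400, 150, 150]);
translate([550, 0, 0]) cube([150, 150, 1250]);
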